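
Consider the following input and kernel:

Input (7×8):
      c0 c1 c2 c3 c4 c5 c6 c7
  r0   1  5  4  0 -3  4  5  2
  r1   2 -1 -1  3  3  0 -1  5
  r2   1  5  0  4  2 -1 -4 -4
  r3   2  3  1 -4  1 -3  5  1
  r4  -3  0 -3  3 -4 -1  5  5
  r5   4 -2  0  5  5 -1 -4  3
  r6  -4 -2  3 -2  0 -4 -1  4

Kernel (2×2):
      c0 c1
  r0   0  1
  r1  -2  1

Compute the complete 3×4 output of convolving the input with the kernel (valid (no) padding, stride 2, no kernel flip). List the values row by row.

0 5 -2 9
4 -2 -6 -13
-10 8 -12 16

Output[0,0]: The receptive field on the input at this output position is [1 5 / 2 -1]. Elementwise product with the kernel and sum: 5·1 + 2·-2 + -1·1.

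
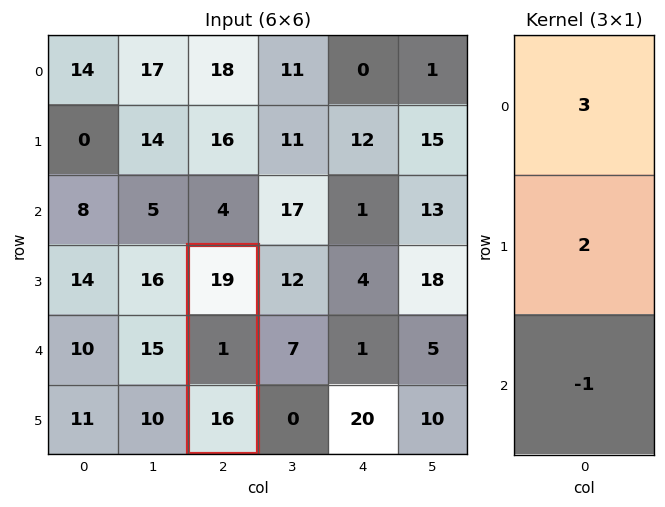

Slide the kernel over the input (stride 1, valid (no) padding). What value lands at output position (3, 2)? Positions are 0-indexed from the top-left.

43

The receptive field on the input at this output position is [19 / 1 / 16]. Elementwise product with the kernel and sum: 19·3 + 1·2 + 16·-1.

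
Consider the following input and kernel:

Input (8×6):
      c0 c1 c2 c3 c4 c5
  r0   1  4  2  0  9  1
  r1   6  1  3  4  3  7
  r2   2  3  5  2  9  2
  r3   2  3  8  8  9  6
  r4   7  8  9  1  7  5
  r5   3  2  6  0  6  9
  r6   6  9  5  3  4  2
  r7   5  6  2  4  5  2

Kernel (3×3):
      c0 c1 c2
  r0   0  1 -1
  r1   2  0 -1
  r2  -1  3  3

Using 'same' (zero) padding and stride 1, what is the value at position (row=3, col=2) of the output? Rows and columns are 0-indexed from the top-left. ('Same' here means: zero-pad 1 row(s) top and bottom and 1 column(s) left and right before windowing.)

The receptive field on the zero-padded input at this output position is [3 5 2 / 3 8 8 / 8 9 1]. Elementwise product with the kernel and sum: 5·1 + 2·-1 + 3·2 + 8·-1 + 8·-1 + 9·3 + 1·3.

23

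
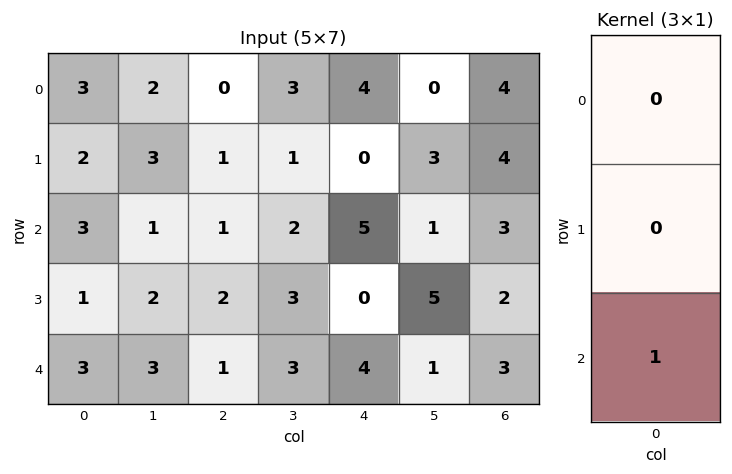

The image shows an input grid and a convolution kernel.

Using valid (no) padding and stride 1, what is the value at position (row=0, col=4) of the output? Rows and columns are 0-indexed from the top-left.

The receptive field on the input at this output position is [4 / 0 / 5]. Elementwise product with the kernel and sum: 5·1.

5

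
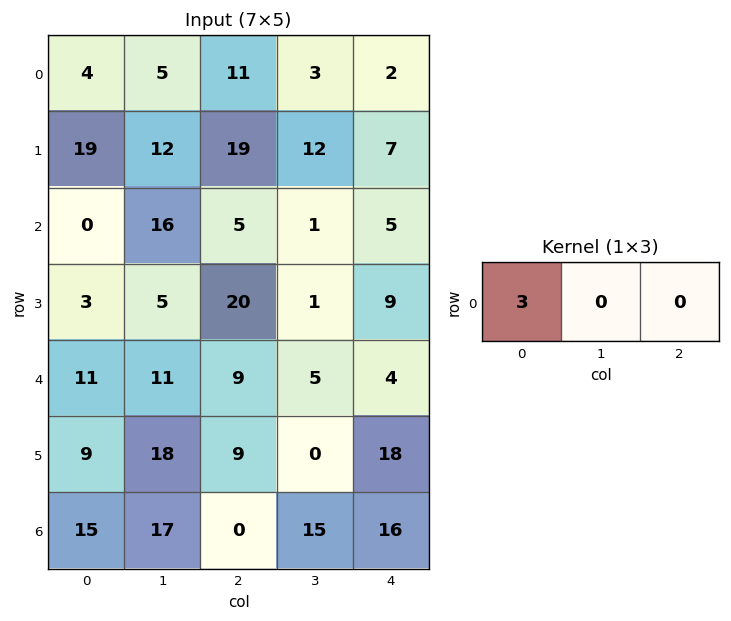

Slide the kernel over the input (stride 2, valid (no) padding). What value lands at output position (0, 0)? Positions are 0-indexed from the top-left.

12

The receptive field on the input at this output position is [4 5 11]. Elementwise product with the kernel and sum: 4·3.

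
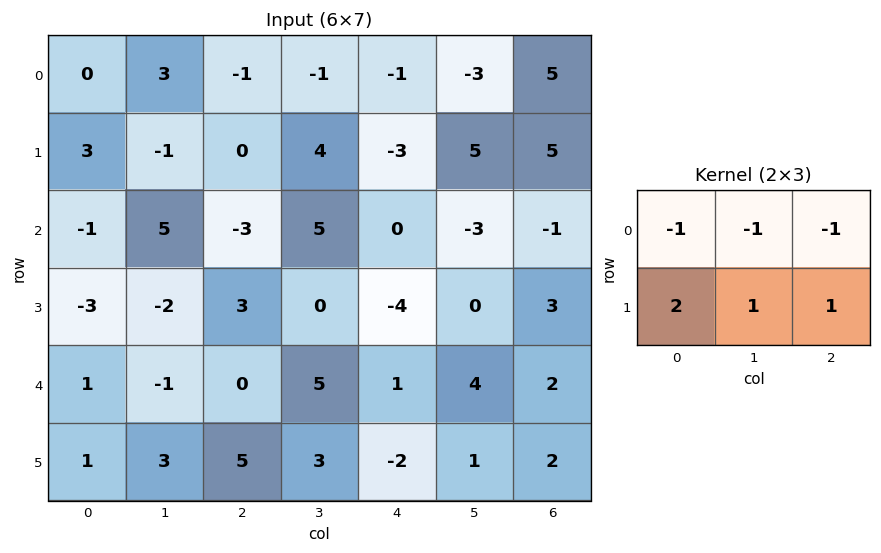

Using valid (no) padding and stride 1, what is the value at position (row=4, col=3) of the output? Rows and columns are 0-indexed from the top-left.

The receptive field on the input at this output position is [5 1 4 / 3 -2 1]. Elementwise product with the kernel and sum: 5·-1 + 1·-1 + 4·-1 + 3·2 + -2·1 + 1·1.

-5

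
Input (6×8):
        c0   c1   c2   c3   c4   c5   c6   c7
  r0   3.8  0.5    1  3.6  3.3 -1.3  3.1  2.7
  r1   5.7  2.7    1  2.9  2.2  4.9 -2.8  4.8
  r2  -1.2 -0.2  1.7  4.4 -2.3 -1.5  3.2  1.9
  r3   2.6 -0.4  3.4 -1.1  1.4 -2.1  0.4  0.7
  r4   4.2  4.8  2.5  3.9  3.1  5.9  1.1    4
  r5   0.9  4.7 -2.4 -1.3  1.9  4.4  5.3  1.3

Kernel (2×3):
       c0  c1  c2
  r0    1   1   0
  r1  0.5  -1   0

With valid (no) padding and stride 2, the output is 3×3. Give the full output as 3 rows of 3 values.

4.45 2.2 -1.8
0.3 8.9 -1
4.75 6.5 5.55

Output[0,0]: The receptive field on the input at this output position is [3.8 0.5 1 / 5.7 2.7 1]. Elementwise product with the kernel and sum: 3.8·1 + 0.5·1 + 5.7·0.5 + 2.7·-1.
Output[0,1]: The receptive field on the input at this output position is [1 3.6 3.3 / 1 2.9 2.2]. Elementwise product with the kernel and sum: 1·1 + 3.6·1 + 1·0.5 + 2.9·-1.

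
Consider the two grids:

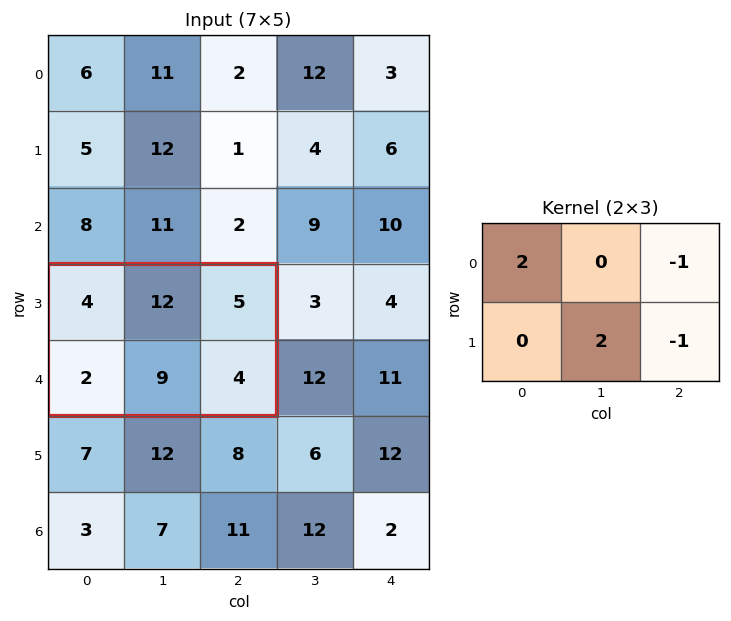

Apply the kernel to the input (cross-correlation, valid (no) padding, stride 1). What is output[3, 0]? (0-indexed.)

17

The receptive field on the input at this output position is [4 12 5 / 2 9 4]. Elementwise product with the kernel and sum: 4·2 + 5·-1 + 9·2 + 4·-1.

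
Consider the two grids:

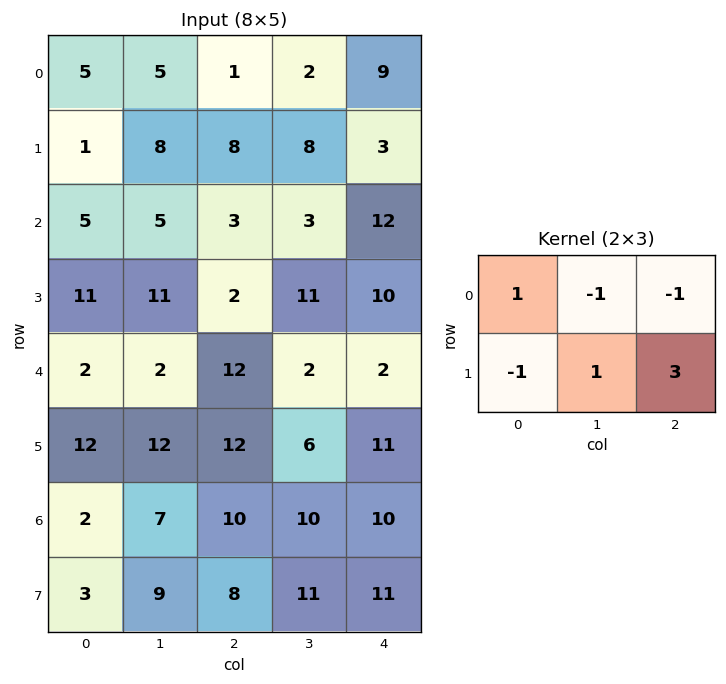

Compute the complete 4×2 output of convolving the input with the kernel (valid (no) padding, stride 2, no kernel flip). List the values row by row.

30 -1
3 27
24 35
15 26

Output[0,0]: The receptive field on the input at this output position is [5 5 1 / 1 8 8]. Elementwise product with the kernel and sum: 5·1 + 5·-1 + 1·-1 + 1·-1 + 8·1 + 8·3.
Output[0,1]: The receptive field on the input at this output position is [1 2 9 / 8 8 3]. Elementwise product with the kernel and sum: 1·1 + 2·-1 + 9·-1 + 8·-1 + 8·1 + 3·3.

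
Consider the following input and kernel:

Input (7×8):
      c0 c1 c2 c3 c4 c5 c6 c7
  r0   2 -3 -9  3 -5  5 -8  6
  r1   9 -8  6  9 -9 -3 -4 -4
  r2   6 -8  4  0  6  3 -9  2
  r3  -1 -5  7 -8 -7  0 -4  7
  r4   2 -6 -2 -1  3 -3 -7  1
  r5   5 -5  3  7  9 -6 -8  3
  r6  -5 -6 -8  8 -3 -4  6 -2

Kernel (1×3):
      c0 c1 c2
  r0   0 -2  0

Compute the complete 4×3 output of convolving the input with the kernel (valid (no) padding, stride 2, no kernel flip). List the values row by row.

Output[0,0]: The receptive field on the input at this output position is [2 -3 -9]. Elementwise product with the kernel and sum: -3·-2.

6 -6 -10
16 0 -6
12 2 6
12 -16 8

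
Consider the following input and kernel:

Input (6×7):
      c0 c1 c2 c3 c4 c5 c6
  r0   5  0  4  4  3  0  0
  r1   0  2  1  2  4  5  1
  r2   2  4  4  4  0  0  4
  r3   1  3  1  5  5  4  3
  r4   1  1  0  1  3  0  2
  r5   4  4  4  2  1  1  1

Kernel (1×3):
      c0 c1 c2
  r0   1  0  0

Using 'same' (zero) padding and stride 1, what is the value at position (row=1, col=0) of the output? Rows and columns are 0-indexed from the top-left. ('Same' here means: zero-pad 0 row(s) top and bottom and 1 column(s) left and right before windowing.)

The receptive field on the zero-padded input at this output position is [0 0 2]. Elementwise product with the kernel and sum: 0·1.

0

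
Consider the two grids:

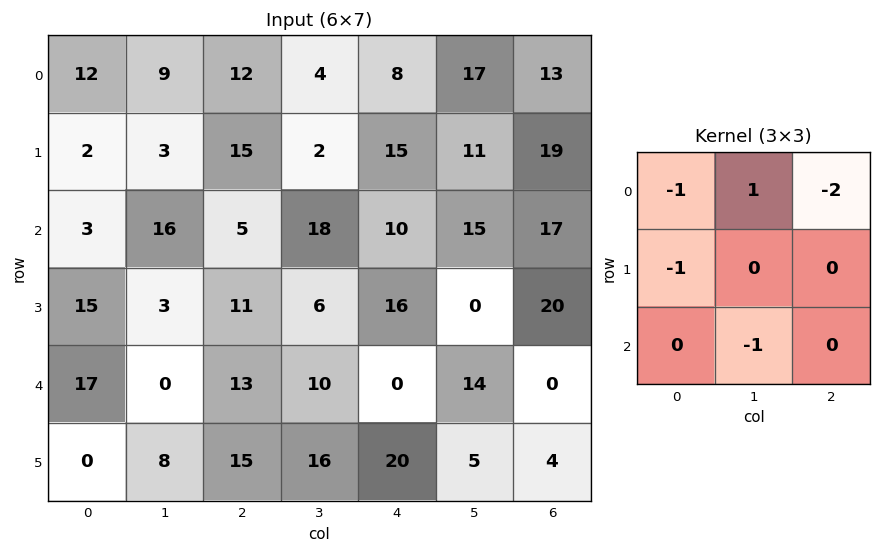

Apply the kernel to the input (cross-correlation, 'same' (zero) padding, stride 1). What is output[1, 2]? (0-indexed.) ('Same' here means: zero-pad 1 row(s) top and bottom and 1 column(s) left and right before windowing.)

The receptive field on the zero-padded input at this output position is [9 12 4 / 3 15 2 / 16 5 18]. Elementwise product with the kernel and sum: 9·-1 + 12·1 + 4·-2 + 3·-1 + 5·-1.

-13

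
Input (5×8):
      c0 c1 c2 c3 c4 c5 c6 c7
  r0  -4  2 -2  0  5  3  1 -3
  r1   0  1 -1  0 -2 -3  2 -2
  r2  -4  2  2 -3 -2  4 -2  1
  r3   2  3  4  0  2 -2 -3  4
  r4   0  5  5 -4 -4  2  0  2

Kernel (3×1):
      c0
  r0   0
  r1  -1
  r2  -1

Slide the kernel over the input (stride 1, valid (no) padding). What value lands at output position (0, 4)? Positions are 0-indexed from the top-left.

The receptive field on the input at this output position is [5 / -2 / -2]. Elementwise product with the kernel and sum: -2·-1 + -2·-1.

4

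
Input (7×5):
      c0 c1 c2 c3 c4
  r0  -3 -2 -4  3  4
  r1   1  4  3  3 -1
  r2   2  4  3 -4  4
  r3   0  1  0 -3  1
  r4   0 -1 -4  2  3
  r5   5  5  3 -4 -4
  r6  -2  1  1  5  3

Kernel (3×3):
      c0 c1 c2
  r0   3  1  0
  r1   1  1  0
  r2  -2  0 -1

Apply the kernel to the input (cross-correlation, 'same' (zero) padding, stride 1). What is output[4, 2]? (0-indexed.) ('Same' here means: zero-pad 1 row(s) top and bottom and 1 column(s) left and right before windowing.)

-8

The receptive field on the zero-padded input at this output position is [1 0 -3 / -1 -4 2 / 5 3 -4]. Elementwise product with the kernel and sum: 1·3 + 0·1 + -1·1 + -4·1 + 5·-2 + -4·-1.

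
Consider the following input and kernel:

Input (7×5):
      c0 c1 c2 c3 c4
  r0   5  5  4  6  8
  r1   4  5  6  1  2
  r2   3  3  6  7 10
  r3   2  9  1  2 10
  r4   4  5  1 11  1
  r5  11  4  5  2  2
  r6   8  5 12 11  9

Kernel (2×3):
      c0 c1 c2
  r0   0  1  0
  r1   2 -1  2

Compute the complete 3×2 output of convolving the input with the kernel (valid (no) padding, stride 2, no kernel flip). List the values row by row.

20 21
0 27
33 23

Output[0,0]: The receptive field on the input at this output position is [5 5 4 / 4 5 6]. Elementwise product with the kernel and sum: 5·1 + 4·2 + 5·-1 + 6·2.
Output[0,1]: The receptive field on the input at this output position is [4 6 8 / 6 1 2]. Elementwise product with the kernel and sum: 6·1 + 6·2 + 1·-1 + 2·2.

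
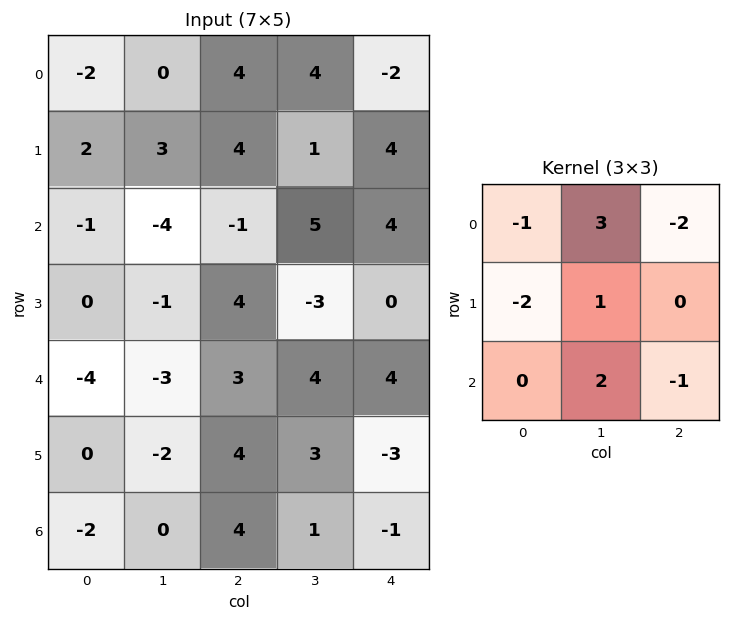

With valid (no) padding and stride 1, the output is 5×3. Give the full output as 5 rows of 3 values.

-14 -5 11
-9 25 -8
-19 -1 1
-14 33 -6
-17 19 -1

Output[0,0]: The receptive field on the input at this output position is [-2 0 4 / 2 3 4 / -1 -4 -1]. Elementwise product with the kernel and sum: -2·-1 + 0·3 + 4·-2 + 2·-2 + 3·1 + -4·2 + -1·-1.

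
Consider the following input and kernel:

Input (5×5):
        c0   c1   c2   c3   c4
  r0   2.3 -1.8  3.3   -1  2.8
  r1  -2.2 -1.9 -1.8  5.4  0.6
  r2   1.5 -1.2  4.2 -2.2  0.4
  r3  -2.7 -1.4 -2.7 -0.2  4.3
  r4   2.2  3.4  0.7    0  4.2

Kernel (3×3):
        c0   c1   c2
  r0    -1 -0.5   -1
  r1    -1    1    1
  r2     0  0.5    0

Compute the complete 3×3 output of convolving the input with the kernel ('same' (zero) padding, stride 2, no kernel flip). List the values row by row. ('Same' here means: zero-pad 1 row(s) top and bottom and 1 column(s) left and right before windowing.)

Output[0,0]: The receptive field on the zero-padded input at this output position is [0 0 0 / 0 2.3 -1.8 / 0 -2.2 -1.9]. Elementwise product with the kernel and sum: 0·-1 + 0·-0.5 + 0·-1 + 0·-1 + 2.3·1 + -1.8·1 + -2.2·0.5.

-0.6 3.2 4.1
1.95 -0.75 -0.95
8.35 0.25 2.25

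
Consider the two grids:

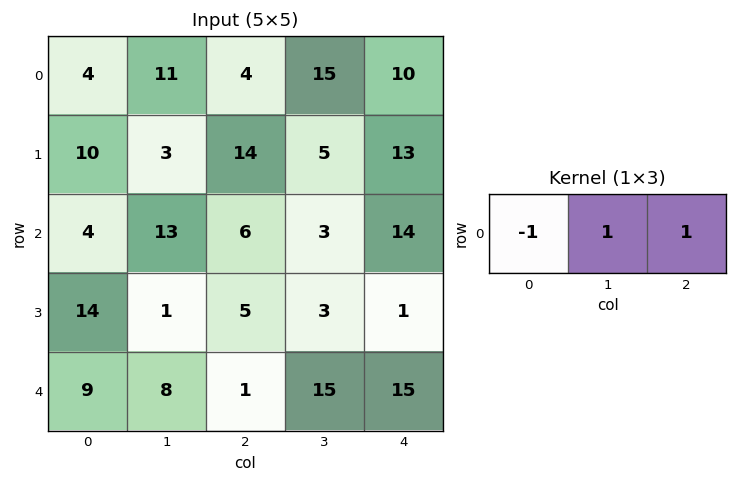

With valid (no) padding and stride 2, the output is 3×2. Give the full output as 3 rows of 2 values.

11 21
15 11
0 29

Output[0,0]: The receptive field on the input at this output position is [4 11 4]. Elementwise product with the kernel and sum: 4·-1 + 11·1 + 4·1.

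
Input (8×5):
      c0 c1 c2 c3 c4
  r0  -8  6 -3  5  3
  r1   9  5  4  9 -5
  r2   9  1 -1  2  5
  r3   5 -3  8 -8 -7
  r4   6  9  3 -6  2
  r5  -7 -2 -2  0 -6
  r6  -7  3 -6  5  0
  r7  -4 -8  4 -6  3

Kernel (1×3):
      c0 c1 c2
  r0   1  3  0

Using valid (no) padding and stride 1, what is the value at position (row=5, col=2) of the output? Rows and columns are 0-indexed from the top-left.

The receptive field on the input at this output position is [-2 0 -6]. Elementwise product with the kernel and sum: -2·1 + 0·3.

-2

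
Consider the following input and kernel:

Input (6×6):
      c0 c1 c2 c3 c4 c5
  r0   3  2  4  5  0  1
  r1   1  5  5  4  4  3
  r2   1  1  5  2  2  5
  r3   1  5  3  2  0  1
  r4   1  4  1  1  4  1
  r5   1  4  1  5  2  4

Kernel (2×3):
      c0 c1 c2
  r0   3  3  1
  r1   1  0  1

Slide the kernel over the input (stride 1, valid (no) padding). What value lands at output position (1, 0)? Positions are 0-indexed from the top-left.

29

The receptive field on the input at this output position is [1 5 5 / 1 1 5]. Elementwise product with the kernel and sum: 1·3 + 5·3 + 5·1 + 1·1 + 5·1.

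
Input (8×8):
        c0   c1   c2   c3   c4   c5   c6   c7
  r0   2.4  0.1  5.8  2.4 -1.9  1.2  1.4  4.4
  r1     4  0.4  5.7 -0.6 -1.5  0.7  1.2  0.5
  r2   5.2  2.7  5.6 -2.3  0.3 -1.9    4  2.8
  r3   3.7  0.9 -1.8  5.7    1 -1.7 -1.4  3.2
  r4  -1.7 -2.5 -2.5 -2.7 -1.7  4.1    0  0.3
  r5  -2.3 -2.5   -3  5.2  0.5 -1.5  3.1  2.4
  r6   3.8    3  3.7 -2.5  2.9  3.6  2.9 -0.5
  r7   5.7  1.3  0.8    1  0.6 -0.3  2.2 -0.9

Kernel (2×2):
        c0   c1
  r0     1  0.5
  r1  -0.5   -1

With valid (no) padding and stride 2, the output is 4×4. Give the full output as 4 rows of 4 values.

0.05 4.75 -1.25 2.5
3.8 -0.35 0.55 2.9
0.7 -7.55 1.6 -3.8
1.15 1.05 4.7 2.45

Output[0,0]: The receptive field on the input at this output position is [2.4 0.1 / 4 0.4]. Elementwise product with the kernel and sum: 2.4·1 + 0.1·0.5 + 4·-0.5 + 0.4·-1.
Output[0,1]: The receptive field on the input at this output position is [5.8 2.4 / 5.7 -0.6]. Elementwise product with the kernel and sum: 5.8·1 + 2.4·0.5 + 5.7·-0.5 + -0.6·-1.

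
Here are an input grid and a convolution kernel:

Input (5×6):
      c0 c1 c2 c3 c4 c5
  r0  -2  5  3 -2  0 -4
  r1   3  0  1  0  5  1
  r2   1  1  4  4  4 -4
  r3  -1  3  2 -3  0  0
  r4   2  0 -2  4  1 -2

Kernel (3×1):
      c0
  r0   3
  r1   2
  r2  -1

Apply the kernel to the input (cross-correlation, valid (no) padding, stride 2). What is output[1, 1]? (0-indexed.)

18

The receptive field on the input at this output position is [4 / 2 / -2]. Elementwise product with the kernel and sum: 4·3 + 2·2 + -2·-1.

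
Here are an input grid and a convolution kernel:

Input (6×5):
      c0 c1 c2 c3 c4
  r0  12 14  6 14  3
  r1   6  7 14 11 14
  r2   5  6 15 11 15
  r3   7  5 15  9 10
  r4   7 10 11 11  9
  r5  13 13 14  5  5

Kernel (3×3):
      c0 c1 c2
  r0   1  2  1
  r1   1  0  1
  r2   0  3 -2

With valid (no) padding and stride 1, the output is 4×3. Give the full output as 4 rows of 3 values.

54 81 68
39 90 87
62 72 92
61 97 68

Output[0,0]: The receptive field on the input at this output position is [12 14 6 / 6 7 14 / 5 6 15]. Elementwise product with the kernel and sum: 12·1 + 14·2 + 6·1 + 6·1 + 14·1 + 6·3 + 15·-2.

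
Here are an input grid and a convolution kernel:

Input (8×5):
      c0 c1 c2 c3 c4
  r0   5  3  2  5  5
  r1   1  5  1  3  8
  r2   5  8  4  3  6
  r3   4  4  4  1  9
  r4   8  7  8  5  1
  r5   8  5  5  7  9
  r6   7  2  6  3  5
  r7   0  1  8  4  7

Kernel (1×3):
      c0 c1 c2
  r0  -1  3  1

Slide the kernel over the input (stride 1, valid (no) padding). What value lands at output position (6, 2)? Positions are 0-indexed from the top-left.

The receptive field on the input at this output position is [6 3 5]. Elementwise product with the kernel and sum: 6·-1 + 3·3 + 5·1.

8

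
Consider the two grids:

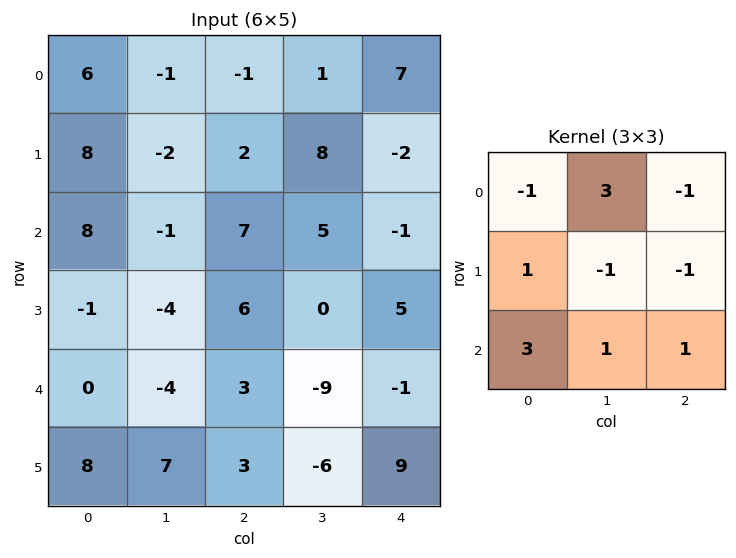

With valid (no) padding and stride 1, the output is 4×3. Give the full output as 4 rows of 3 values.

30 -6 18
-15 -19 50
-22 -11 9
18 42 14

Output[0,0]: The receptive field on the input at this output position is [6 -1 -1 / 8 -2 2 / 8 -1 7]. Elementwise product with the kernel and sum: 6·-1 + -1·3 + -1·-1 + 8·1 + -2·-1 + 2·-1 + 8·3 + -1·1 + 7·1.
Output[0,1]: The receptive field on the input at this output position is [-1 -1 1 / -2 2 8 / -1 7 5]. Elementwise product with the kernel and sum: -1·-1 + -1·3 + 1·-1 + -2·1 + 2·-1 + 8·-1 + -1·3 + 7·1 + 5·1.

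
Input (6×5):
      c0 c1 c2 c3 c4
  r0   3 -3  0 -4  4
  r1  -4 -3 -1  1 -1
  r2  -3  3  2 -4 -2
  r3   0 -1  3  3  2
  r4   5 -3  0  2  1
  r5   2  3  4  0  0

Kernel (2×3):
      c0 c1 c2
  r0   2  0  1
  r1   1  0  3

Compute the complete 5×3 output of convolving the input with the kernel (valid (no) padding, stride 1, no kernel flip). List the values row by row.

-1 -10 0
-6 -14 -7
5 10 11
8 4 11
24 -1 5

Output[0,0]: The receptive field on the input at this output position is [3 -3 0 / -4 -3 -1]. Elementwise product with the kernel and sum: 3·2 + 0·1 + -4·1 + -1·3.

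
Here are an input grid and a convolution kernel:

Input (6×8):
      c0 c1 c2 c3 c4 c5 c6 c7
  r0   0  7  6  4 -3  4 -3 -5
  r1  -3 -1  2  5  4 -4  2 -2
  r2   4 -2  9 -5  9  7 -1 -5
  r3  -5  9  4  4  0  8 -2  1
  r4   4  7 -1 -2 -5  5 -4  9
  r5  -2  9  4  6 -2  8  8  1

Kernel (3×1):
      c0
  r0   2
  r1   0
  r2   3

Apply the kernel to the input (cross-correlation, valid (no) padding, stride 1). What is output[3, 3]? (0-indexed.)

26

The receptive field on the input at this output position is [4 / -2 / 6]. Elementwise product with the kernel and sum: 4·2 + 6·3.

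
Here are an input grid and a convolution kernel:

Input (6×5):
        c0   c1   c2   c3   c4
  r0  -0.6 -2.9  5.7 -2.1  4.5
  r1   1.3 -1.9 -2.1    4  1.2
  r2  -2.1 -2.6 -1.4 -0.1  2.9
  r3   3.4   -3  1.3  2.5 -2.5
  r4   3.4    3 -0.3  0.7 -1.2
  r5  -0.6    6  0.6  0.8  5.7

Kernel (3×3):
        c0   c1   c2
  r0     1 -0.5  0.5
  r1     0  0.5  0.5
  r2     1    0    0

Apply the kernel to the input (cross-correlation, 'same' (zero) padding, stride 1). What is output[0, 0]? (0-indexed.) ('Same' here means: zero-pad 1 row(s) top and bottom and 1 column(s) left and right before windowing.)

-1.75

The receptive field on the zero-padded input at this output position is [0 0 0 / 0 -0.6 -2.9 / 0 1.3 -1.9]. Elementwise product with the kernel and sum: 0·1 + 0·-0.5 + 0·0.5 + -0.6·0.5 + -2.9·0.5 + 0·1.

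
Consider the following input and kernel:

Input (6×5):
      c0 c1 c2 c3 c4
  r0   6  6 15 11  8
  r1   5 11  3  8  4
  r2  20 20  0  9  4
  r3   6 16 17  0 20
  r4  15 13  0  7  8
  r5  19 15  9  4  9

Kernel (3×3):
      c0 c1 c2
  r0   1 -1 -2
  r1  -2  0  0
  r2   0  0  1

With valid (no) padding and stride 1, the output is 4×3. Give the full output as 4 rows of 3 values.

Output[0,0]: The receptive field on the input at this output position is [6 6 15 / 5 11 3 / 20 20 0]. Elementwise product with the kernel and sum: 6·1 + 6·-1 + 15·-2 + 5·-2 + 0·1.

-40 -44 -14
-35 -48 7
-12 -23 -43
-65 -23 -14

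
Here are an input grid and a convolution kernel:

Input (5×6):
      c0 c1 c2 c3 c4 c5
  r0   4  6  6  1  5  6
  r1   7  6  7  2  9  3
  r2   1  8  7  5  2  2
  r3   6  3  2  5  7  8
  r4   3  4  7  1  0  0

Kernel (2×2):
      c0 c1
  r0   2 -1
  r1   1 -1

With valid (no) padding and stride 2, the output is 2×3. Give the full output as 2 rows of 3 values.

3 16 10
-3 6 1

Output[0,0]: The receptive field on the input at this output position is [4 6 / 7 6]. Elementwise product with the kernel and sum: 4·2 + 6·-1 + 7·1 + 6·-1.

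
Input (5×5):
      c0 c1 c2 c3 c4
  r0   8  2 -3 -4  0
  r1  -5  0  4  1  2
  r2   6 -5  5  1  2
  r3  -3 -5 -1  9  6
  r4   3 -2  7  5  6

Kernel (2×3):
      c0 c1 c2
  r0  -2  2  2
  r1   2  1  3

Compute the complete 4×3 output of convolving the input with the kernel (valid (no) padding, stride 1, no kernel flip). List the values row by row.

Output[0,0]: The receptive field on the input at this output position is [8 2 -3 / -5 0 4]. Elementwise product with the kernel and sum: 8·-2 + 2·2 + -3·2 + -5·2 + 0·1 + 4·3.

-16 -11 13
40 8 15
-26 38 21
19 44 69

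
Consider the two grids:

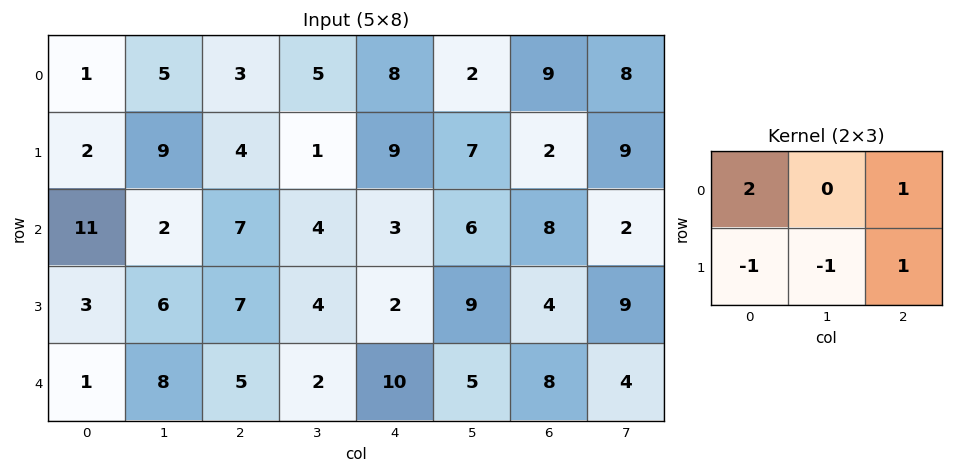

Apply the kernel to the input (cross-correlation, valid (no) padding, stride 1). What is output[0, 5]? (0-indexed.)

The receptive field on the input at this output position is [2 9 8 / 7 2 9]. Elementwise product with the kernel and sum: 2·2 + 8·1 + 7·-1 + 2·-1 + 9·1.

12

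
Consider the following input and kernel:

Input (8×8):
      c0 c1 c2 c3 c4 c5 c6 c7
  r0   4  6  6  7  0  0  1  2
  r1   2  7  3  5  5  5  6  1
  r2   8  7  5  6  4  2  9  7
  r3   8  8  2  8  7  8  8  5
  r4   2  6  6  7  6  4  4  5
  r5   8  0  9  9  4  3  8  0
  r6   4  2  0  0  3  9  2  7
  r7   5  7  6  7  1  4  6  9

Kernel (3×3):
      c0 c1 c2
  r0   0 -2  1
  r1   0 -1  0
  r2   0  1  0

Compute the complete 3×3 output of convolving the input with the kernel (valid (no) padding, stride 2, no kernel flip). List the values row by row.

Output[0,0]: The receptive field on the input at this output position is [4 6 6 / 2 7 3 / 8 7 5]. Elementwise product with the kernel and sum: 6·-2 + 6·1 + 7·-1 + 7·1.

-6 -13 -2
-11 -9 1
-4 -17 2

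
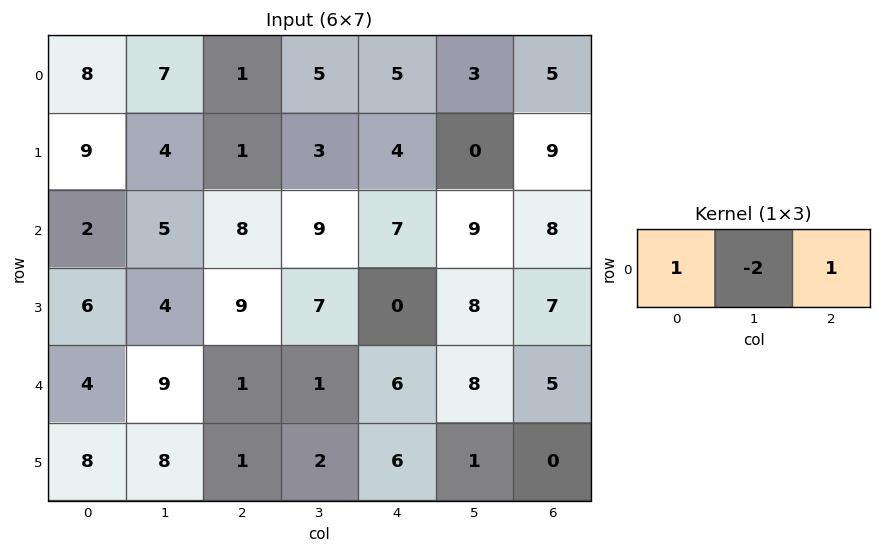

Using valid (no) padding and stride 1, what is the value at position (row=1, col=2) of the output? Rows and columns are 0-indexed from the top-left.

-1

The receptive field on the input at this output position is [1 3 4]. Elementwise product with the kernel and sum: 1·1 + 3·-2 + 4·1.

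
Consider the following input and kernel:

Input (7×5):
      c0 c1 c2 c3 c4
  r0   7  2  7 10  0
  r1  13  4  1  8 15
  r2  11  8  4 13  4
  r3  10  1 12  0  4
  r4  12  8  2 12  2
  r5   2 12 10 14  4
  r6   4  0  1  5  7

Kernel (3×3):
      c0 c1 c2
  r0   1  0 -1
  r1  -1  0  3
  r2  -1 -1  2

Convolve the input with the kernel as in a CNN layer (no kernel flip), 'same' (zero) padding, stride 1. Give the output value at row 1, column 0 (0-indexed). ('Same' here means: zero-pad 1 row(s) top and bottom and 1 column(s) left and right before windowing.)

15

The receptive field on the zero-padded input at this output position is [0 7 2 / 0 13 4 / 0 11 8]. Elementwise product with the kernel and sum: 0·1 + 2·-1 + 0·-1 + 4·3 + 0·-1 + 11·-1 + 8·2.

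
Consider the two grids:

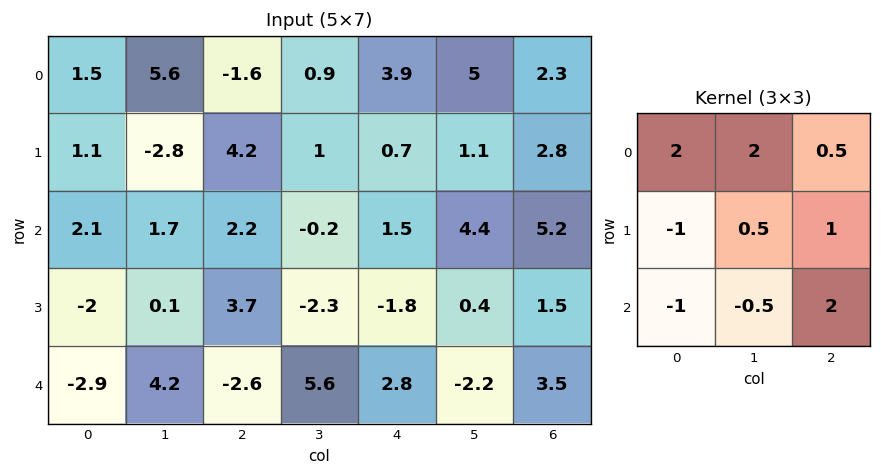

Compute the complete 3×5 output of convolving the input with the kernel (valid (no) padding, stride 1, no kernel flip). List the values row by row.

Output[0,0]: The receptive field on the input at this output position is [1.5 5.6 -1.6 / 1.1 -2.8 4.2 / 2.1 1.7 2.2]. Elementwise product with the kernel and sum: 1.5·2 + 5.6·2 + -1.6·0.5 + 1.1·-1 + -2.8·0.5 + 4.2·1 + 2.1·-1 + 1.7·-0.5 + 2.2·2.
Output[0,1]: The receptive field on the input at this output position is [5.6 -1.6 0.9 / -2.8 4.2 1 / 1.7 2.2 -0.2]. Elementwise product with the kernel and sum: 5.6·2 + -1.6·2 + 0.9·0.5 + -2.8·-1 + 4.2·0.5 + 1·1 + 1.7·-1 + 2.2·-0.5 + -0.2·2.

16.55 11.15 -1.55 20.8 28.3
9 -4.05 3.8 13.3 15.5
10.05 15.45 3.5 -4.8 23.2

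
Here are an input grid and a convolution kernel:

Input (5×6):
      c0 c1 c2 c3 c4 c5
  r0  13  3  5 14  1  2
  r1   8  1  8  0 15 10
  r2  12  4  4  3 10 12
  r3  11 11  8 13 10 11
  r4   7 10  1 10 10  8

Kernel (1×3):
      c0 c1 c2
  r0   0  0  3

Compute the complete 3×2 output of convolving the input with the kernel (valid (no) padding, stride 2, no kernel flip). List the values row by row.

15 3
12 30
3 30

Output[0,0]: The receptive field on the input at this output position is [13 3 5]. Elementwise product with the kernel and sum: 5·3.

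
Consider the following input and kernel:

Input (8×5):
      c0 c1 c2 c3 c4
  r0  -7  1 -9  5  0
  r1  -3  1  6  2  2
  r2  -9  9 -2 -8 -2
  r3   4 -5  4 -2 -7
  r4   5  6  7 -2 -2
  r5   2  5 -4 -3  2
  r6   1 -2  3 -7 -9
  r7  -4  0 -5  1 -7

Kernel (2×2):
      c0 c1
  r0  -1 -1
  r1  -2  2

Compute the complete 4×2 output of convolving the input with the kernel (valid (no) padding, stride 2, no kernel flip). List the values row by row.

14 -4
-18 -2
-5 -3
9 16

Output[0,0]: The receptive field on the input at this output position is [-7 1 / -3 1]. Elementwise product with the kernel and sum: -7·-1 + 1·-1 + -3·-2 + 1·2.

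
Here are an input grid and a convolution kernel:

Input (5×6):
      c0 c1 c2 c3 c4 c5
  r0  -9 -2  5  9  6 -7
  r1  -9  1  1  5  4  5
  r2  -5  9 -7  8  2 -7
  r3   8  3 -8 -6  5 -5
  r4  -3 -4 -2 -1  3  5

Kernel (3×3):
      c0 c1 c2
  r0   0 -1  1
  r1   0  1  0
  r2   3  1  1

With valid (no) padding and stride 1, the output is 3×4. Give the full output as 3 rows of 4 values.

-5 33 -9 10
28 -8 -18 -15
-28 -8 -16 1

Output[0,0]: The receptive field on the input at this output position is [-9 -2 5 / -9 1 1 / -5 9 -7]. Elementwise product with the kernel and sum: -2·-1 + 5·1 + 1·1 + -5·3 + 9·1 + -7·1.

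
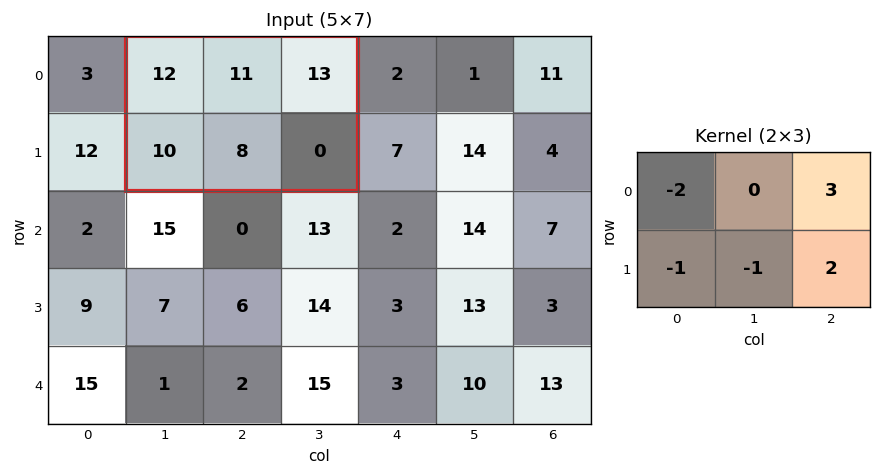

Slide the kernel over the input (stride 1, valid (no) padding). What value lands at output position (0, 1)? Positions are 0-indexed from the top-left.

-3

The receptive field on the input at this output position is [12 11 13 / 10 8 0]. Elementwise product with the kernel and sum: 12·-2 + 13·3 + 10·-1 + 8·-1 + 0·2.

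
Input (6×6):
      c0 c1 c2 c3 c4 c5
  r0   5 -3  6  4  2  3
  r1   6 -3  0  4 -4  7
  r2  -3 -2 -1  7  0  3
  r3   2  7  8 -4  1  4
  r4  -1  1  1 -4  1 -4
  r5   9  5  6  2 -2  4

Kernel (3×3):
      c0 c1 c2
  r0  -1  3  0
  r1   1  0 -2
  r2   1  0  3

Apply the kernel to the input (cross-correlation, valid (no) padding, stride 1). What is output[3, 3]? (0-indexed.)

25

The receptive field on the input at this output position is [-4 1 4 / -4 1 -4 / 2 -2 4]. Elementwise product with the kernel and sum: -4·-1 + 1·3 + -4·1 + -4·-2 + 2·1 + 4·3.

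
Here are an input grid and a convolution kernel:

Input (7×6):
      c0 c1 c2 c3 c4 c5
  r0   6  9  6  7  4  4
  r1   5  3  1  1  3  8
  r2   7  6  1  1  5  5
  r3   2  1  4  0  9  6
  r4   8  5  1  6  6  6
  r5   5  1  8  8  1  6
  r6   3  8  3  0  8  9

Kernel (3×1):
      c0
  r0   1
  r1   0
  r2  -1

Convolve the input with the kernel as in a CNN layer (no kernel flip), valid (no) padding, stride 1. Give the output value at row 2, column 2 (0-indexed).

0

The receptive field on the input at this output position is [1 / 4 / 1]. Elementwise product with the kernel and sum: 1·1 + 1·-1.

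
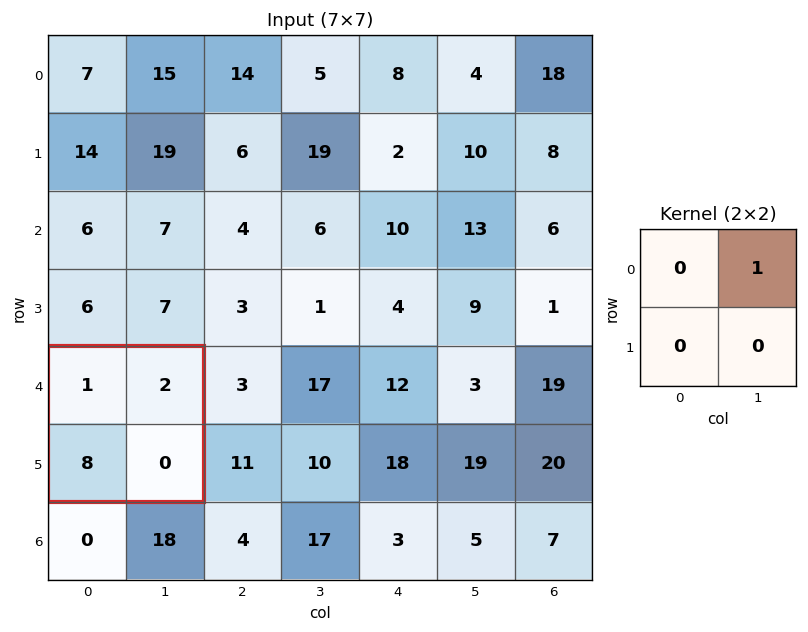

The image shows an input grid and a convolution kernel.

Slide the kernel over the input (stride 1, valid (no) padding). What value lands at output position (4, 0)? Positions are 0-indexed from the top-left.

The receptive field on the input at this output position is [1 2 / 8 0]. Elementwise product with the kernel and sum: 2·1.

2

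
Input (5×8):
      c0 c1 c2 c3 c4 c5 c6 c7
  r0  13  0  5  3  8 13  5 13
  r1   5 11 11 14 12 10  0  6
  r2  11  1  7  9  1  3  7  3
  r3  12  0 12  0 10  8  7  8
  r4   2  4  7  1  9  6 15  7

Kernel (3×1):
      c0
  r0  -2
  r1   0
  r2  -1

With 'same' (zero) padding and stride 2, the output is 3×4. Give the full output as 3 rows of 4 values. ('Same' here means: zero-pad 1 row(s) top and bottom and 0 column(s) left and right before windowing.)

-5 -11 -12 0
-22 -34 -34 -7
-24 -24 -20 -14

Output[0,0]: The receptive field on the zero-padded input at this output position is [0 / 13 / 5]. Elementwise product with the kernel and sum: 0·-2 + 5·-1.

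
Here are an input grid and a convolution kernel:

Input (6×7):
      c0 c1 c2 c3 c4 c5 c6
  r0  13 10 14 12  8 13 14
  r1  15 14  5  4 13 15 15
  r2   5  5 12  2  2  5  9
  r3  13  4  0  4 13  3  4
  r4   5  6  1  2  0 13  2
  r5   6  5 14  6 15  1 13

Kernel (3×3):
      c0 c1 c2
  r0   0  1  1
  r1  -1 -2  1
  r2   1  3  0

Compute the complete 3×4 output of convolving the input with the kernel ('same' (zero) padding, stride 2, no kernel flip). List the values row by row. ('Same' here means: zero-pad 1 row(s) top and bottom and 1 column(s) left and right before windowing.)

Output[0,0]: The receptive field on the zero-padded input at this output position is [0 0 0 / 0 13 10 / 0 15 14]. Elementwise product with the kernel and sum: 0·1 + 0·1 + 0·-1 + 13·-2 + 10·1 + 0·1 + 15·3.

29 3 28 19
63 -14 70 7
31 45 78 27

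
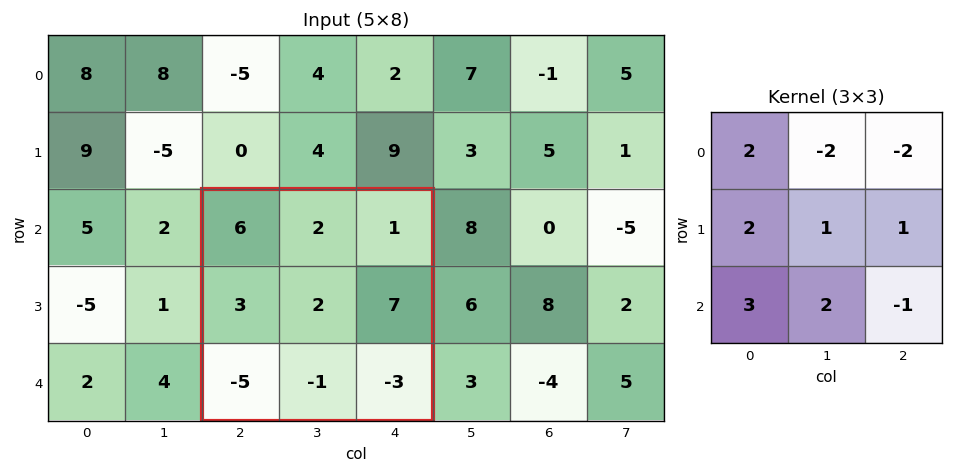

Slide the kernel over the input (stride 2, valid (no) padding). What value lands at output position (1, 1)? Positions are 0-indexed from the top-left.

7

The receptive field on the input at this output position is [6 2 1 / 3 2 7 / -5 -1 -3]. Elementwise product with the kernel and sum: 6·2 + 2·-2 + 1·-2 + 3·2 + 2·1 + 7·1 + -5·3 + -1·2 + -3·-1.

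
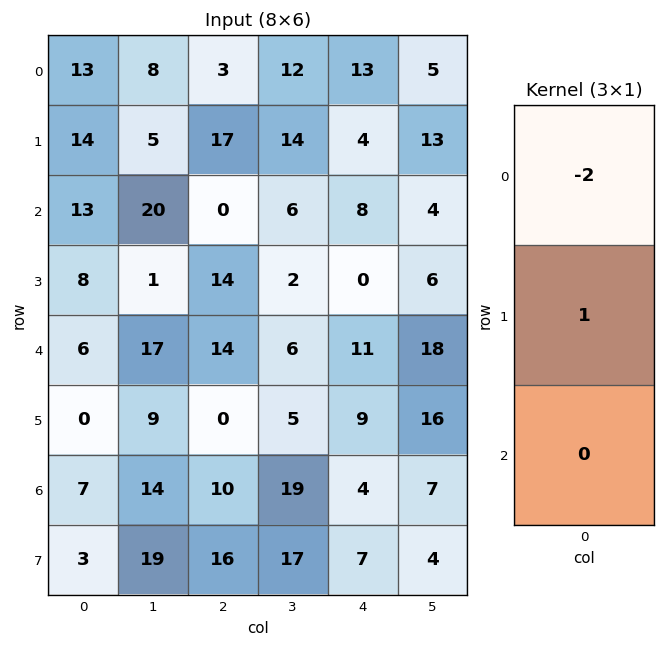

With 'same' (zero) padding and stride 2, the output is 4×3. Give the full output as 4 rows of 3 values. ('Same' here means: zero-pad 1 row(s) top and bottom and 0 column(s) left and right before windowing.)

13 3 13
-15 -34 0
-10 -14 11
7 10 -14

Output[0,0]: The receptive field on the zero-padded input at this output position is [0 / 13 / 14]. Elementwise product with the kernel and sum: 0·-2 + 13·1.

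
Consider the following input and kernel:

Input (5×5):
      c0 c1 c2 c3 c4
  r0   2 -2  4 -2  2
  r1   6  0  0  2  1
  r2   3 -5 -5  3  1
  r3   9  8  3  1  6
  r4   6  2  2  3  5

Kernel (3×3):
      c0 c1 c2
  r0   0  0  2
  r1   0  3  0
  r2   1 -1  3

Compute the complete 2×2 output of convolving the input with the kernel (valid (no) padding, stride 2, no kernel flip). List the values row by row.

1 5
24 19

Output[0,0]: The receptive field on the input at this output position is [2 -2 4 / 6 0 0 / 3 -5 -5]. Elementwise product with the kernel and sum: 4·2 + 0·3 + 3·1 + -5·-1 + -5·3.
Output[0,1]: The receptive field on the input at this output position is [4 -2 2 / 0 2 1 / -5 3 1]. Elementwise product with the kernel and sum: 2·2 + 2·3 + -5·1 + 3·-1 + 1·3.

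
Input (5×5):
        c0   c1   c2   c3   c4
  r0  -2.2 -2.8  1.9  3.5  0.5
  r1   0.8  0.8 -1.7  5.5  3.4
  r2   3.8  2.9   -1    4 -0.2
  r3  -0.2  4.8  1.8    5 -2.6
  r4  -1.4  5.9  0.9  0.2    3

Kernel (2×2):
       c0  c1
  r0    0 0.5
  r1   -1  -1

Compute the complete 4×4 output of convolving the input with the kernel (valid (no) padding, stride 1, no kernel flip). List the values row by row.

Output[0,0]: The receptive field on the input at this output position is [-2.2 -2.8 / 0.8 0.8]. Elementwise product with the kernel and sum: -2.8·0.5 + 0.8·-1 + 0.8·-1.

-3 1.85 -2.05 -8.65
-6.3 -2.75 -0.25 -2.1
-3.15 -7.1 -4.8 -2.5
-2.1 -5.9 1.4 -4.5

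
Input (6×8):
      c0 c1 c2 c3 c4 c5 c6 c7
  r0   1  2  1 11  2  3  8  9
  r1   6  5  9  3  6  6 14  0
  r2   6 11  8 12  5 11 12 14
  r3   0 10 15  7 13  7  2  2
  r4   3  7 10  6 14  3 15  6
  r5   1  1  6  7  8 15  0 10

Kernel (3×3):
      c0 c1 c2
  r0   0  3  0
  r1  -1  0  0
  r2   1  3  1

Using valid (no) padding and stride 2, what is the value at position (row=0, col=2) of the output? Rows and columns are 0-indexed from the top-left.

The receptive field on the input at this output position is [2 3 8 / 6 6 14 / 5 11 12]. Elementwise product with the kernel and sum: 3·3 + 6·-1 + 5·1 + 11·3 + 12·1.

53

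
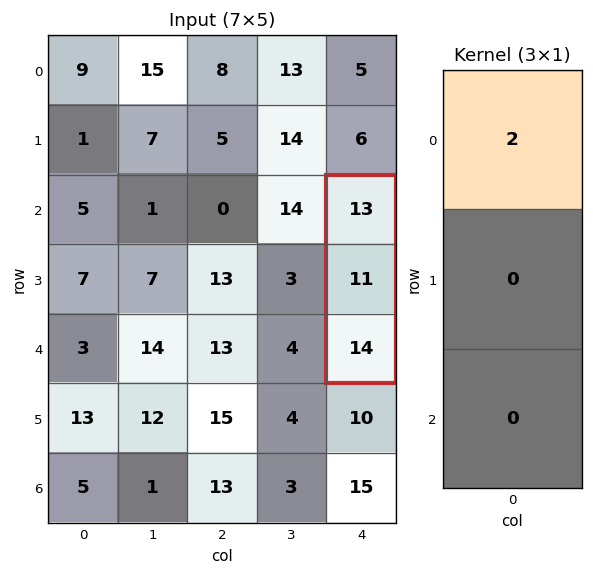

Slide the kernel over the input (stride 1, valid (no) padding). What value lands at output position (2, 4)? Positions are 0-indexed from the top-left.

26

The receptive field on the input at this output position is [13 / 11 / 14]. Elementwise product with the kernel and sum: 13·2.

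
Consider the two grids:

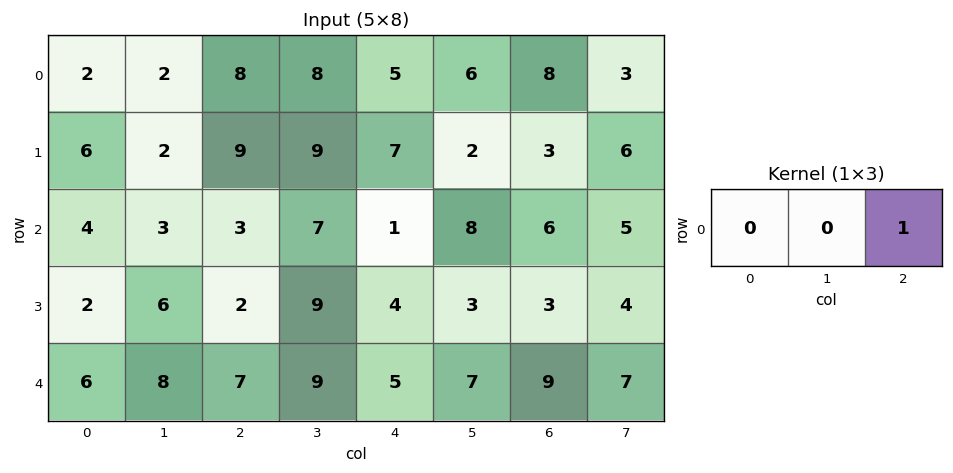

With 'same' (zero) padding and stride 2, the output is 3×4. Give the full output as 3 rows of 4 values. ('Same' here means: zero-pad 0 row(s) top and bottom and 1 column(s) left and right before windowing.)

Output[0,0]: The receptive field on the zero-padded input at this output position is [0 2 2]. Elementwise product with the kernel and sum: 2·1.

2 8 6 3
3 7 8 5
8 9 7 7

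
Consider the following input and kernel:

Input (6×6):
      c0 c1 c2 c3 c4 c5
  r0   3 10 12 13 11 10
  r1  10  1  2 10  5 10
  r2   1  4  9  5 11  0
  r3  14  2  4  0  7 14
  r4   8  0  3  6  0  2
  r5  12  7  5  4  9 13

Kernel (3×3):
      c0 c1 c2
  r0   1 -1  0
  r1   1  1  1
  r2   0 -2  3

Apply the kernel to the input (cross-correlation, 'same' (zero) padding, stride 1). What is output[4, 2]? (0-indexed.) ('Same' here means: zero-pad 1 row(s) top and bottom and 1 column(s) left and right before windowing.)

The receptive field on the zero-padded input at this output position is [2 4 0 / 0 3 6 / 7 5 4]. Elementwise product with the kernel and sum: 2·1 + 4·-1 + 0·1 + 3·1 + 6·1 + 5·-2 + 4·3.

9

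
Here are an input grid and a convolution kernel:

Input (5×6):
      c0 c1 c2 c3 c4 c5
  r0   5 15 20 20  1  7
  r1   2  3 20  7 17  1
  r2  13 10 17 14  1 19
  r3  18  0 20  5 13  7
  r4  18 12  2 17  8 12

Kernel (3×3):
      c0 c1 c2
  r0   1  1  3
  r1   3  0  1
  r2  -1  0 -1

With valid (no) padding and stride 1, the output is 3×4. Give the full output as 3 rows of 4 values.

Output[0,0]: The receptive field on the input at this output position is [5 15 20 / 2 3 20 / 13 10 17]. Elementwise product with the kernel and sum: 5·1 + 15·1 + 20·3 + 2·3 + 20·1 + 13·-1 + 17·-1.

76 87 102 31
83 83 97 76
128 45 97 65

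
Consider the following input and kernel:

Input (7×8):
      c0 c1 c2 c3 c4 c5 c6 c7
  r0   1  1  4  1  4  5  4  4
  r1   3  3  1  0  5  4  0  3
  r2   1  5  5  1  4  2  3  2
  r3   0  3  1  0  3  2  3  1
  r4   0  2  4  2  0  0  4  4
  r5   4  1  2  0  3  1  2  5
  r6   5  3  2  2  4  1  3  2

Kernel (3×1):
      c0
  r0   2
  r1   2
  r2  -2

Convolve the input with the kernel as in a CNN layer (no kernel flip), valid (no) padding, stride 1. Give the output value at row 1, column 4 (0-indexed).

The receptive field on the input at this output position is [5 / 4 / 3]. Elementwise product with the kernel and sum: 5·2 + 4·2 + 3·-2.

12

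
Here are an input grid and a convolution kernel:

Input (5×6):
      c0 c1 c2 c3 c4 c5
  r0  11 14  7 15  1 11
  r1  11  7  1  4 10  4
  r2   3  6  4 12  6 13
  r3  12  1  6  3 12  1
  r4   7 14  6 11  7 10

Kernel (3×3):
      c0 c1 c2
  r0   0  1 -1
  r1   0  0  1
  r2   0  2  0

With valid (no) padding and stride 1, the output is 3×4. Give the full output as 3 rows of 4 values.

Output[0,0]: The receptive field on the input at this output position is [11 14 7 / 11 7 1 / 3 6 4]. Elementwise product with the kernel and sum: 14·1 + 7·-1 + 1·1 + 6·2.
Output[0,1]: The receptive field on the input at this output position is [14 7 15 / 7 1 4 / 6 4 12]. Elementwise product with the kernel and sum: 7·1 + 15·-1 + 4·1 + 4·2.

20 4 48 6
12 21 6 43
36 7 40 8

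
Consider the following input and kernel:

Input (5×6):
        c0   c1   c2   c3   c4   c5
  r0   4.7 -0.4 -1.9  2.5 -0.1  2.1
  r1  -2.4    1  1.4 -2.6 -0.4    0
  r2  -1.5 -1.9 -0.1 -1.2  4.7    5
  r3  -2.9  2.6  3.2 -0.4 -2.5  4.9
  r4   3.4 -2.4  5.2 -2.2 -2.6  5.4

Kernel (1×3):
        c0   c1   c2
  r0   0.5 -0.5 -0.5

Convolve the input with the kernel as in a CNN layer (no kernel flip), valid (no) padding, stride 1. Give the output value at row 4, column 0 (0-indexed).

The receptive field on the input at this output position is [3.4 -2.4 5.2]. Elementwise product with the kernel and sum: 3.4·0.5 + -2.4·-0.5 + 5.2·-0.5.

0.3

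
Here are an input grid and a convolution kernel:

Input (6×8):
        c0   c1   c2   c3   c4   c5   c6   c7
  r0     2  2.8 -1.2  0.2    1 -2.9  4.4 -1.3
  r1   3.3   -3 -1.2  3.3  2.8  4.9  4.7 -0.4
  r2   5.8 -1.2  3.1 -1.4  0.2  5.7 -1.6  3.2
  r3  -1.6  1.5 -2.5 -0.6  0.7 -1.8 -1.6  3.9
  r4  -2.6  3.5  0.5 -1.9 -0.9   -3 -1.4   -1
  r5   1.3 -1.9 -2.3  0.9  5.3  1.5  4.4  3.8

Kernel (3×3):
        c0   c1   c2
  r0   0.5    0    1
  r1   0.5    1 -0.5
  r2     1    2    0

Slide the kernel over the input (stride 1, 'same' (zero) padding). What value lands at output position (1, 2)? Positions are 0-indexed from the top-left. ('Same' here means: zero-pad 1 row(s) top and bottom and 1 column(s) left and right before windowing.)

The receptive field on the zero-padded input at this output position is [2.8 -1.2 0.2 / -3 -1.2 3.3 / -1.2 3.1 -1.4]. Elementwise product with the kernel and sum: 2.8·0.5 + 0.2·1 + -3·0.5 + -1.2·1 + 3.3·-0.5 + -1.2·1 + 3.1·2.

2.25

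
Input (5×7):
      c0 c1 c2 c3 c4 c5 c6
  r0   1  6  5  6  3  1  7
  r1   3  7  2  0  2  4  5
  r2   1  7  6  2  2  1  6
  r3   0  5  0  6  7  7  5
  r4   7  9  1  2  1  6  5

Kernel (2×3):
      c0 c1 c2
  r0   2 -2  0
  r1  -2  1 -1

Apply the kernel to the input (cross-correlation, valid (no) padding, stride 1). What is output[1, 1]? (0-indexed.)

The receptive field on the input at this output position is [7 2 0 / 7 6 2]. Elementwise product with the kernel and sum: 7·2 + 2·-2 + 7·-2 + 6·1 + 2·-1.

0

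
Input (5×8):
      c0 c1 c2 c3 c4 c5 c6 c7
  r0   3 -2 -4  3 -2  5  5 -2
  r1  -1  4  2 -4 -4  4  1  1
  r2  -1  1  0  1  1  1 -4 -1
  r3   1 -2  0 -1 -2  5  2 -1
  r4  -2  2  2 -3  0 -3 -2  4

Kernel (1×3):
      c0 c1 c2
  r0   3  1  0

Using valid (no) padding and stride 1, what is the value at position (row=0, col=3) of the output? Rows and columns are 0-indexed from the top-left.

7

The receptive field on the input at this output position is [3 -2 5]. Elementwise product with the kernel and sum: 3·3 + -2·1.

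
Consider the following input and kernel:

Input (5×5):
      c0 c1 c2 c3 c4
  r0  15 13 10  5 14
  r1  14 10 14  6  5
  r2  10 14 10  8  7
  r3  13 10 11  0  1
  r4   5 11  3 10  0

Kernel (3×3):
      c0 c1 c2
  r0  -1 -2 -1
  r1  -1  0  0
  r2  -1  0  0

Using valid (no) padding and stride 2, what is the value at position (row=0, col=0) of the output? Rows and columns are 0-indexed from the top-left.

-75

The receptive field on the input at this output position is [15 13 10 / 14 10 14 / 10 14 10]. Elementwise product with the kernel and sum: 15·-1 + 13·-2 + 10·-1 + 14·-1 + 10·-1.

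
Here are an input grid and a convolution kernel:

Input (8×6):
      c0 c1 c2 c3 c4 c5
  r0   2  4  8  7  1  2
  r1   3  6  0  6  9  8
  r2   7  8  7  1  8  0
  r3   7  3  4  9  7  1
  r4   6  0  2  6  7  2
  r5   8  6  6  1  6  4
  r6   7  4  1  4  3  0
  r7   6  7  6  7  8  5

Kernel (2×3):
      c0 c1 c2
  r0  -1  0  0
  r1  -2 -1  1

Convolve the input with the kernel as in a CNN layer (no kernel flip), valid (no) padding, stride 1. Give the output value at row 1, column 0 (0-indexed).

The receptive field on the input at this output position is [3 6 0 / 7 8 7]. Elementwise product with the kernel and sum: 3·-1 + 7·-2 + 8·-1 + 7·1.

-18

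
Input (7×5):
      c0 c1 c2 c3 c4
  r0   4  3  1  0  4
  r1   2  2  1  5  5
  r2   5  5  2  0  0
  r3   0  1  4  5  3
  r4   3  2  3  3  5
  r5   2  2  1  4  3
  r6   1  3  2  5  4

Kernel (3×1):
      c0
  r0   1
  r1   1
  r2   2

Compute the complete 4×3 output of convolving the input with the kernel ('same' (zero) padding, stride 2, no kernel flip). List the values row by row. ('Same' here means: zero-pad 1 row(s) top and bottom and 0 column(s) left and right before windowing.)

Output[0,0]: The receptive field on the zero-padded input at this output position is [0 / 4 / 2]. Elementwise product with the kernel and sum: 0·1 + 4·1 + 2·2.

8 3 14
7 11 11
7 9 14
3 3 7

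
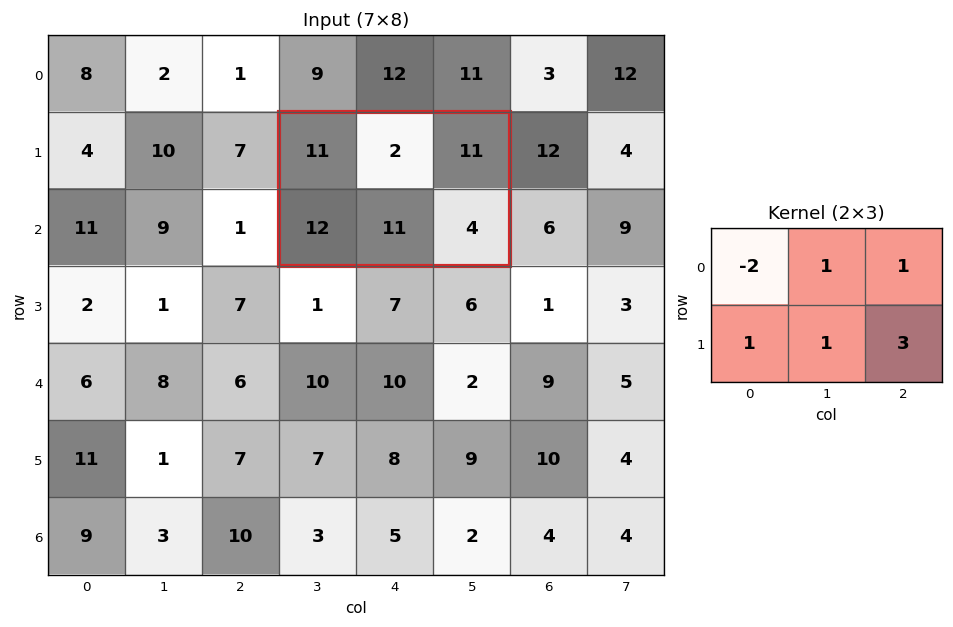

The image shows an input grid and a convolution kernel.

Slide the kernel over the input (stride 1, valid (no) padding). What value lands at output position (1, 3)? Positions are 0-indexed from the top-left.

The receptive field on the input at this output position is [11 2 11 / 12 11 4]. Elementwise product with the kernel and sum: 11·-2 + 2·1 + 11·1 + 12·1 + 11·1 + 4·3.

26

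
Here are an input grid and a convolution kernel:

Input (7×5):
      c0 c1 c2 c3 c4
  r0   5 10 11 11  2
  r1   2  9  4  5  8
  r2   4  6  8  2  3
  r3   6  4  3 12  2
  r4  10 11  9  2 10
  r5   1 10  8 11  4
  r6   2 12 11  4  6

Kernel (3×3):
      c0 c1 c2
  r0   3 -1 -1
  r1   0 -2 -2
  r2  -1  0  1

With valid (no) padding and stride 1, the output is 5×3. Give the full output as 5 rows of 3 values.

-28 -14 -11
-38 6 -12
-17 -31 -8
-22 -24 -33
-17 -24 -20

Output[0,0]: The receptive field on the input at this output position is [5 10 11 / 2 9 4 / 4 6 8]. Elementwise product with the kernel and sum: 5·3 + 10·-1 + 11·-1 + 9·-2 + 4·-2 + 4·-1 + 8·1.
Output[0,1]: The receptive field on the input at this output position is [10 11 11 / 9 4 5 / 6 8 2]. Elementwise product with the kernel and sum: 10·3 + 11·-1 + 11·-1 + 4·-2 + 5·-2 + 6·-1 + 2·1.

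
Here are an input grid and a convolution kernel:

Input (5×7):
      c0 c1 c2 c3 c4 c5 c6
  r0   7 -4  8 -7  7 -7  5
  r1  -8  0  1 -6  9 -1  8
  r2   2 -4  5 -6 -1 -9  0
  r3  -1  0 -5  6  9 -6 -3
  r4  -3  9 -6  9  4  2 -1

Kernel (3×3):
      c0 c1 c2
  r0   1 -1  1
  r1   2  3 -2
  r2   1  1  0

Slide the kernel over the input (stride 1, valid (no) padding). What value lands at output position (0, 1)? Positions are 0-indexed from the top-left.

-3

The receptive field on the input at this output position is [-4 8 -7 / 0 1 -6 / -4 5 -6]. Elementwise product with the kernel and sum: -4·1 + 8·-1 + -7·1 + 0·2 + 1·3 + -6·-2 + -4·1 + 5·1.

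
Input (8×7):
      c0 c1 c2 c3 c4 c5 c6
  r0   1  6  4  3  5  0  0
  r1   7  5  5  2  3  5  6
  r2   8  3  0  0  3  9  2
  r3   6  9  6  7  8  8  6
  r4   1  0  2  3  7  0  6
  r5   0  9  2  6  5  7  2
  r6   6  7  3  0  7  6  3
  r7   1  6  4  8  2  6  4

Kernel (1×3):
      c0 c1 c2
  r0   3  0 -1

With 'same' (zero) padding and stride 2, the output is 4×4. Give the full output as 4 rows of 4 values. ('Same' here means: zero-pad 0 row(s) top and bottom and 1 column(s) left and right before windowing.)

-6 15 9 0
-3 9 -9 27
0 -3 9 0
-7 21 -6 18

Output[0,0]: The receptive field on the zero-padded input at this output position is [0 1 6]. Elementwise product with the kernel and sum: 0·3 + 6·-1.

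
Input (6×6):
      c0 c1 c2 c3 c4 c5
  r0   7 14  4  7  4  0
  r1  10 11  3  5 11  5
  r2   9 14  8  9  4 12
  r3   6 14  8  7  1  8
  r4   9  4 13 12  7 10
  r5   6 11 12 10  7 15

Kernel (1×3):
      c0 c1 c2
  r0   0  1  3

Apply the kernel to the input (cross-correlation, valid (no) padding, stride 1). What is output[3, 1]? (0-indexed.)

The receptive field on the input at this output position is [14 8 7]. Elementwise product with the kernel and sum: 8·1 + 7·3.

29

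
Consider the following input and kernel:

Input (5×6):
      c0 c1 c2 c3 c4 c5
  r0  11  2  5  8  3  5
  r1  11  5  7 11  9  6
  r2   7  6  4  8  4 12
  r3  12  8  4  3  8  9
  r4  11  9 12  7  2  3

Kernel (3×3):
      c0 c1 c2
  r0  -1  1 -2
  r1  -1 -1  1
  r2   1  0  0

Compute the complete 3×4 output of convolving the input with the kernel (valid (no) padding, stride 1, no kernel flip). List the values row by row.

Output[0,0]: The receptive field on the input at this output position is [11 2 5 / 11 5 7 / 7 6 4]. Elementwise product with the kernel and sum: 11·-1 + 2·1 + 5·-2 + 11·-1 + 5·-1 + 7·1 + 7·1.
Output[0,1]: The receptive field on the input at this output position is [2 5 8 / 5 7 11 / 6 4 8]. Elementwise product with the kernel and sum: 2·-1 + 5·1 + 8·-2 + 5·-1 + 7·-1 + 11·1 + 6·1.

-21 -8 -8 -21
-17 -14 -18 -11
-14 -18 9 -23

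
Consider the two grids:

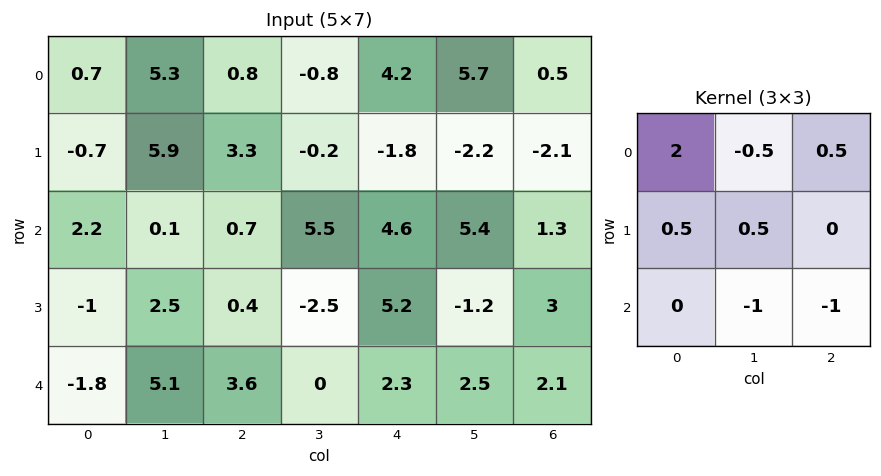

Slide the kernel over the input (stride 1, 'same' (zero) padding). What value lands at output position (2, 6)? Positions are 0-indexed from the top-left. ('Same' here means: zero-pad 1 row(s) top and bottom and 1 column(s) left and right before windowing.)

The receptive field on the zero-padded input at this output position is [-2.2 -2.1 0 / 5.4 1.3 0 / -1.2 3 0]. Elementwise product with the kernel and sum: -2.2·2 + -2.1·-0.5 + 0·0.5 + 5.4·0.5 + 1.3·0.5 + 3·-1 + 0·-1.

-3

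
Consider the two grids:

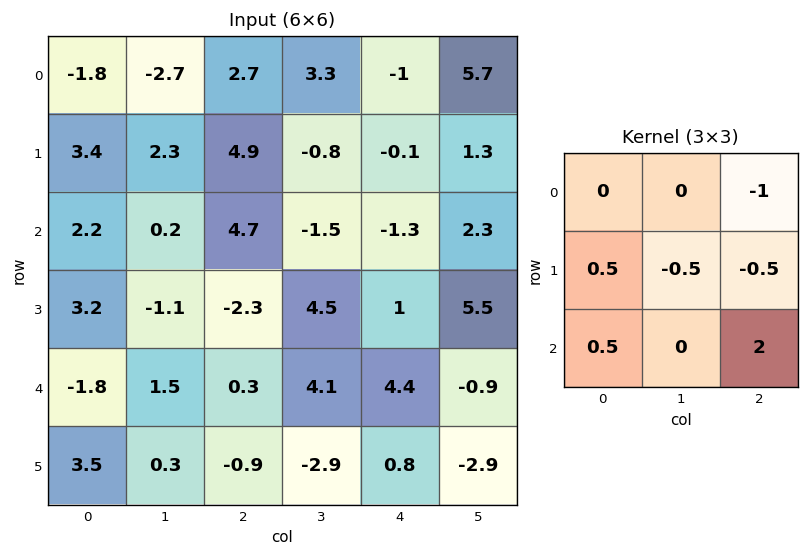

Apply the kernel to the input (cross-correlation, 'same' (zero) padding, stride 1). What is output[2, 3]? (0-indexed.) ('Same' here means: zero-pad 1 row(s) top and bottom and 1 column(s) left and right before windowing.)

4.7

The receptive field on the zero-padded input at this output position is [4.9 -0.8 -0.1 / 4.7 -1.5 -1.3 / -2.3 4.5 1]. Elementwise product with the kernel and sum: -0.1·-1 + 4.7·0.5 + -1.5·-0.5 + -1.3·-0.5 + -2.3·0.5 + 1·2.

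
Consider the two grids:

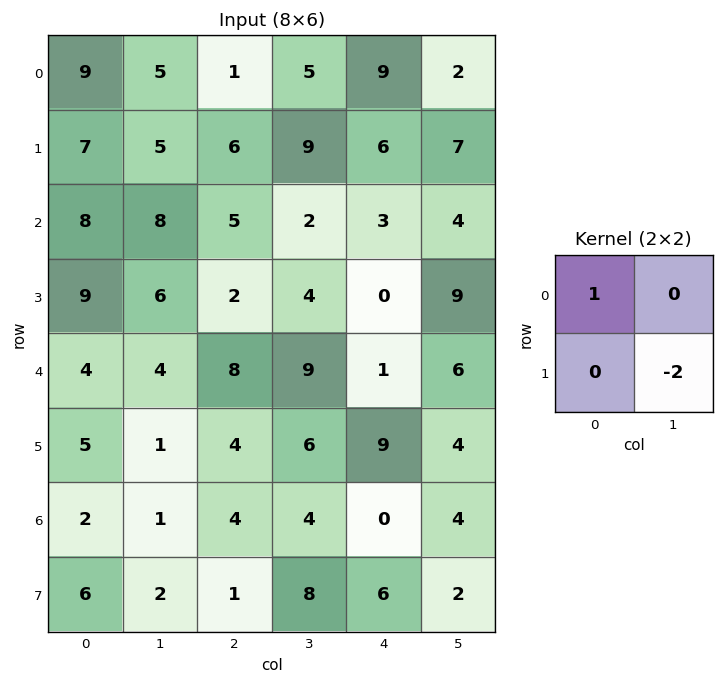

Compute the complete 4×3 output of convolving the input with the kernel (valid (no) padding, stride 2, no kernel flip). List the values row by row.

-1 -17 -5
-4 -3 -15
2 -4 -7
-2 -12 -4

Output[0,0]: The receptive field on the input at this output position is [9 5 / 7 5]. Elementwise product with the kernel and sum: 9·1 + 5·-2.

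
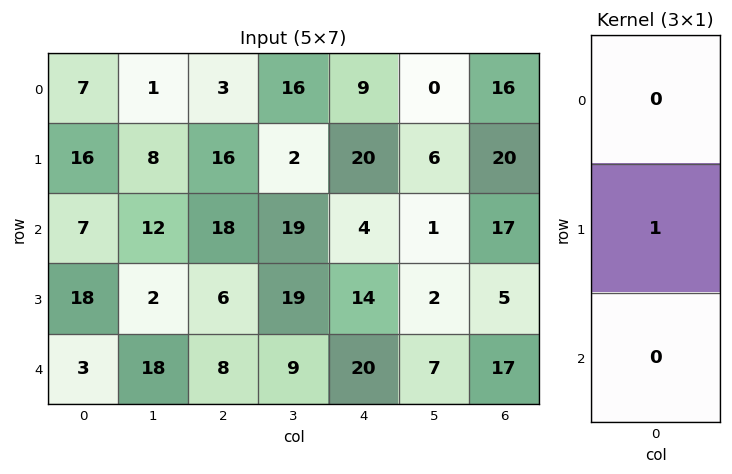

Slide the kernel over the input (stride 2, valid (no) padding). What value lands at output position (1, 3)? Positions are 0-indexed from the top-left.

5

The receptive field on the input at this output position is [17 / 5 / 17]. Elementwise product with the kernel and sum: 5·1.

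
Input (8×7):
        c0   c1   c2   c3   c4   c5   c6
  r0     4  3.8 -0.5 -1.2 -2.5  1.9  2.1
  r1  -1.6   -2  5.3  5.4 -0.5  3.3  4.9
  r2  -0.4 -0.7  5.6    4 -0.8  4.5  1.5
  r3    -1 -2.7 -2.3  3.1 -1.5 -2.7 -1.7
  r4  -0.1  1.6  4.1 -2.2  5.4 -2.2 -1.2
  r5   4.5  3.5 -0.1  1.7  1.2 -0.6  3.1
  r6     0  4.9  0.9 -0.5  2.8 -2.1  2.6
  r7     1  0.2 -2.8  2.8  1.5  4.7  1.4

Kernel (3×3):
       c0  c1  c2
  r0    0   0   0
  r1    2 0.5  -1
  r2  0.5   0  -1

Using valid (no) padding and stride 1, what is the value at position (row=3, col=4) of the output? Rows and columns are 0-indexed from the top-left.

8.4

The receptive field on the input at this output position is [-1.5 -2.7 -1.7 / 5.4 -2.2 -1.2 / 1.2 -0.6 3.1]. Elementwise product with the kernel and sum: 5.4·2 + -2.2·0.5 + -1.2·-1 + 1.2·0.5 + 3.1·-1.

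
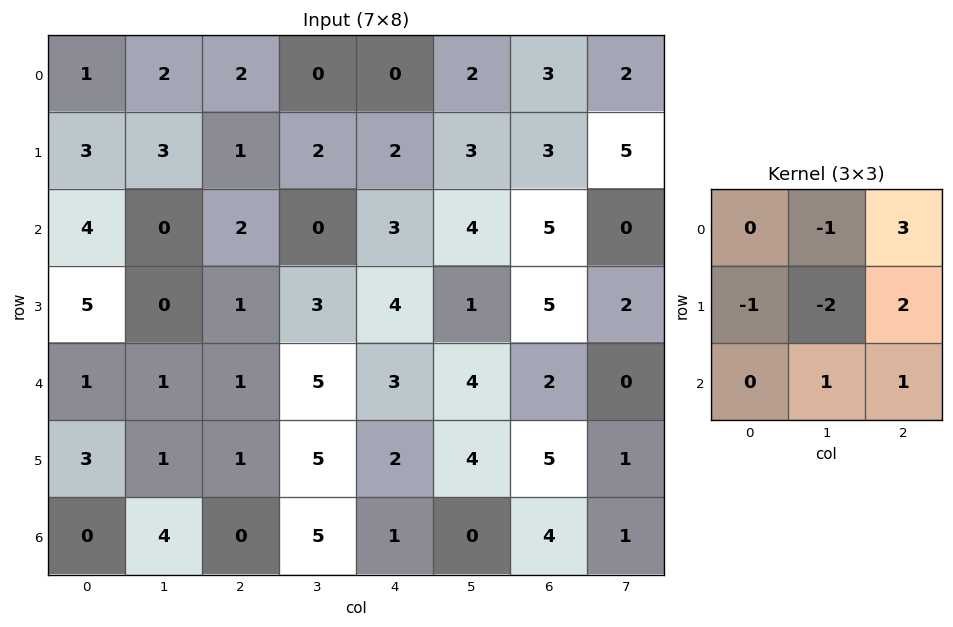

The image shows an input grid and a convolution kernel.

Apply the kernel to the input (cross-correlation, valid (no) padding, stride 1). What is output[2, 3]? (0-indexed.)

7

The receptive field on the input at this output position is [0 3 4 / 3 4 1 / 5 3 4]. Elementwise product with the kernel and sum: 3·-1 + 4·3 + 3·-1 + 4·-2 + 1·2 + 3·1 + 4·1.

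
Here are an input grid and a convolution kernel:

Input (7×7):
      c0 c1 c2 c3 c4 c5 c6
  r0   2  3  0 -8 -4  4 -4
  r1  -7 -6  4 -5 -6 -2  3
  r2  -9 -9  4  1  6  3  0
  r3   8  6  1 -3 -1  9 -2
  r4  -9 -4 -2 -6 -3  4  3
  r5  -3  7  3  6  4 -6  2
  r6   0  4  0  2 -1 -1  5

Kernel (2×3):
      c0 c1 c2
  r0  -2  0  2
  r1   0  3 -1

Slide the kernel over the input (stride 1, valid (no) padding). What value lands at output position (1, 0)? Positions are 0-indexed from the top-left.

-9

The receptive field on the input at this output position is [-7 -6 4 / -9 -9 4]. Elementwise product with the kernel and sum: -7·-2 + 4·2 + -9·3 + 4·-1.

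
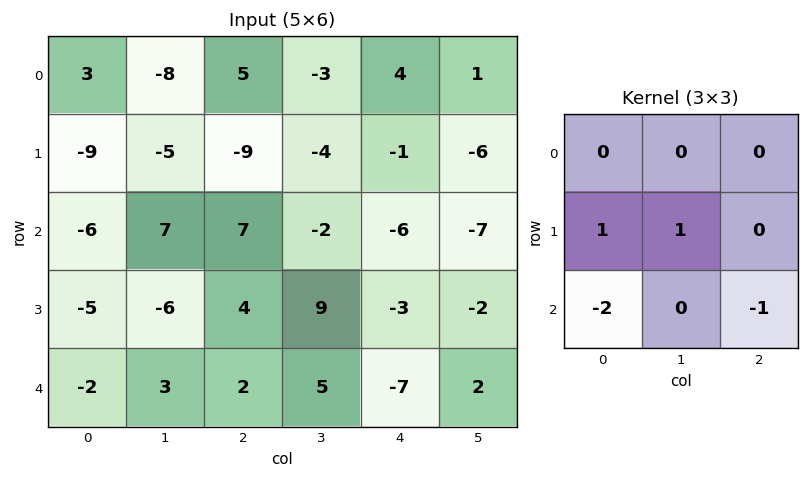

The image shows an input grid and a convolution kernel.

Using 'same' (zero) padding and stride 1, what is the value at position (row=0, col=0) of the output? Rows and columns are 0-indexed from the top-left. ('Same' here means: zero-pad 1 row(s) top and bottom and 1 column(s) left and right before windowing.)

The receptive field on the zero-padded input at this output position is [0 0 0 / 0 3 -8 / 0 -9 -5]. Elementwise product with the kernel and sum: 0·1 + 3·1 + 0·-2 + -5·-1.

8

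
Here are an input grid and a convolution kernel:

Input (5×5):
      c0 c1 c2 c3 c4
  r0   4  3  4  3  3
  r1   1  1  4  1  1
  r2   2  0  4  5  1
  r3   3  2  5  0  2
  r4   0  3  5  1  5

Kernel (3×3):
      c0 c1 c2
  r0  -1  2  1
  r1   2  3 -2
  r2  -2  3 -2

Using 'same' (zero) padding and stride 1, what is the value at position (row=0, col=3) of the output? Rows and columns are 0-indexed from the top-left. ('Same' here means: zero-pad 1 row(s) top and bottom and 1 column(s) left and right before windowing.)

The receptive field on the zero-padded input at this output position is [0 0 0 / 4 3 3 / 4 1 1]. Elementwise product with the kernel and sum: 0·-1 + 0·2 + 0·1 + 4·2 + 3·3 + 3·-2 + 4·-2 + 1·3 + 1·-2.

4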